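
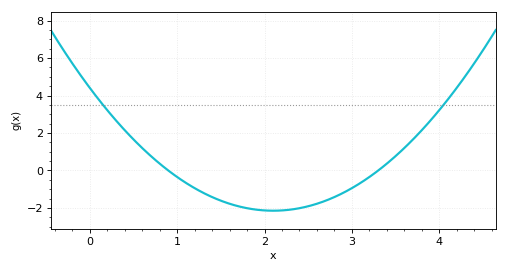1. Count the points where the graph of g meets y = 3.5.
2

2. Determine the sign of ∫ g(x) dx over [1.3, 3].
negative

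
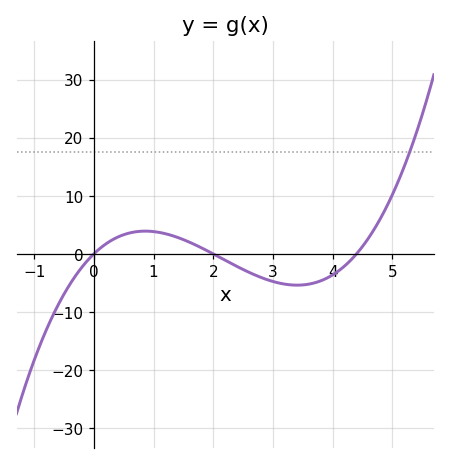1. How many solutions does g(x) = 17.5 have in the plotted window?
1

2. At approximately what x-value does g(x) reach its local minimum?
3.4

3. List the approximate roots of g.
0, 2, 4.4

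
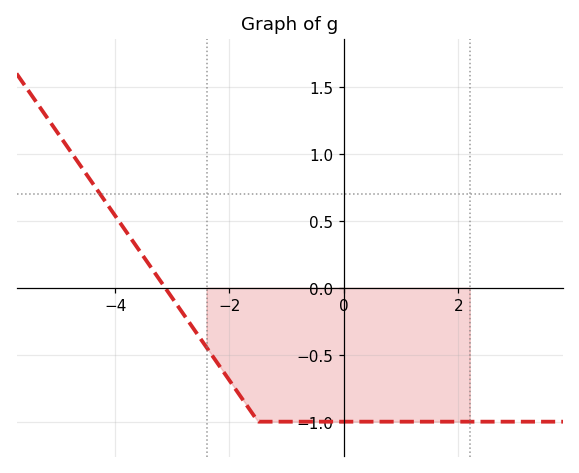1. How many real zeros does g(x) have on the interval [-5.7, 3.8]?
1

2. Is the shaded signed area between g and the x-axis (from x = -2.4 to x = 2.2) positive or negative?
negative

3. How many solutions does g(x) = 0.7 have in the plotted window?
1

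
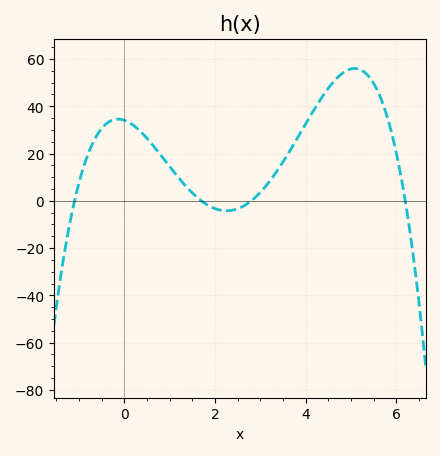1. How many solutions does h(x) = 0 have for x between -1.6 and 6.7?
4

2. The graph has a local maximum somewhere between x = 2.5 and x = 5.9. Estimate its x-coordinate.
5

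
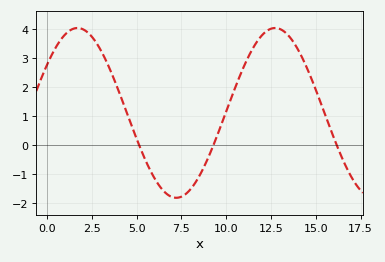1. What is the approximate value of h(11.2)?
3.01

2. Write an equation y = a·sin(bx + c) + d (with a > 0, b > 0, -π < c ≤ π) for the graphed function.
y = 2.94sin(0.57x + 0.6) + 1.11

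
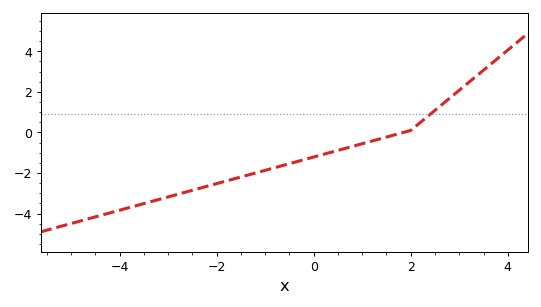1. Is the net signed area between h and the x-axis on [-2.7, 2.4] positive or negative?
negative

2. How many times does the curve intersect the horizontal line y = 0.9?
1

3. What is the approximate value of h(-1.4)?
-2.2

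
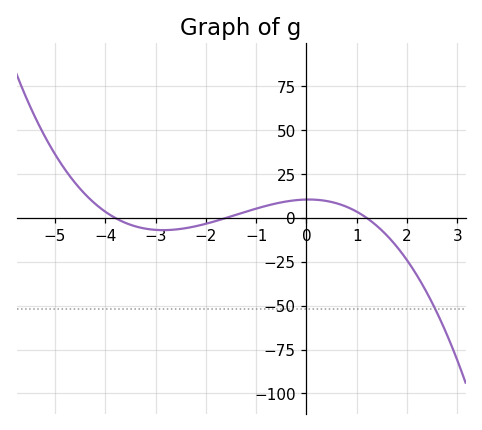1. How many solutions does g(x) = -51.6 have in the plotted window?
1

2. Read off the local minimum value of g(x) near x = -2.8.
-5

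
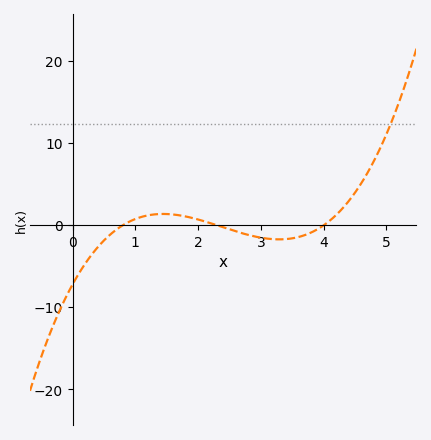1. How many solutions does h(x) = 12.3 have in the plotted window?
1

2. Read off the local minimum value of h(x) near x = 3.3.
-2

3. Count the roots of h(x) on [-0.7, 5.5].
3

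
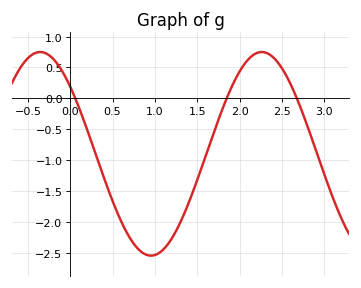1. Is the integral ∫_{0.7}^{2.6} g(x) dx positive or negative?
negative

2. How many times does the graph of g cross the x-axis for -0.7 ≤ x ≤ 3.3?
3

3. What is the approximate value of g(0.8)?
-2.45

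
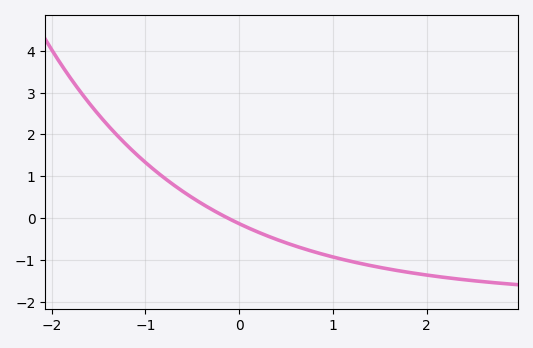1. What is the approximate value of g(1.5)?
-1.17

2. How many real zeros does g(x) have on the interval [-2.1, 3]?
1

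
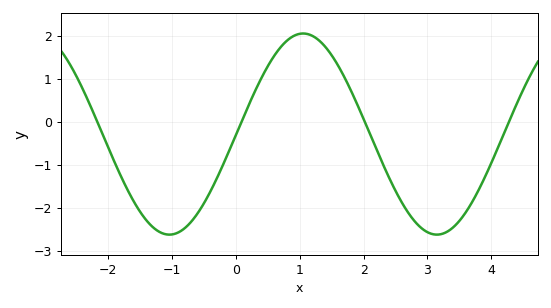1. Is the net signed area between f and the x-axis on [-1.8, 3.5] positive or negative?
negative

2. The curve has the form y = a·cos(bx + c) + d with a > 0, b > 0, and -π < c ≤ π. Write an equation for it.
y = 2.34cos(1.5x - 1.58) - 0.28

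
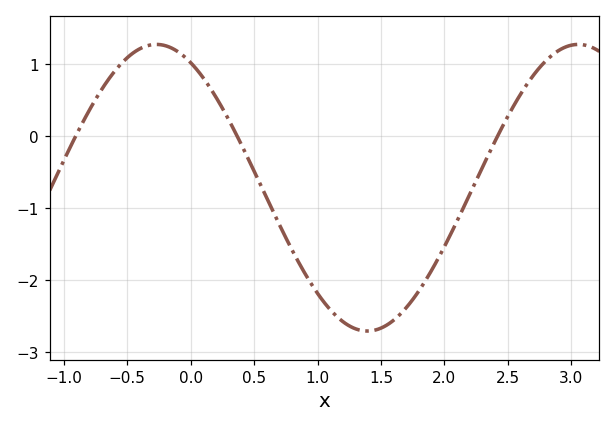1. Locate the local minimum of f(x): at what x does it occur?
1.4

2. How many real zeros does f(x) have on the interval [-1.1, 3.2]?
3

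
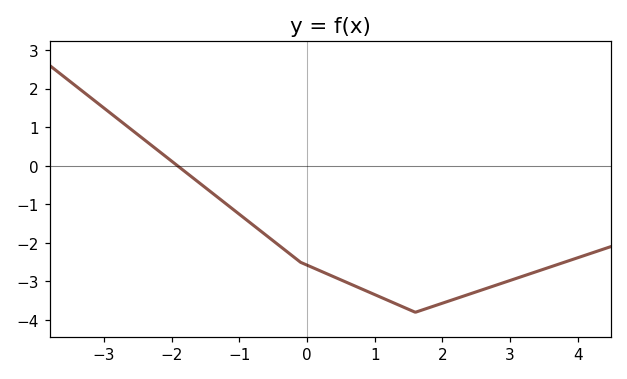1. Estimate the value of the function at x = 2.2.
-3.45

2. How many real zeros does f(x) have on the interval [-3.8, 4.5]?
1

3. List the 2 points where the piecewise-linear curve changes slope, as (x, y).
(-0.1, -2.5); (1.6, -3.8)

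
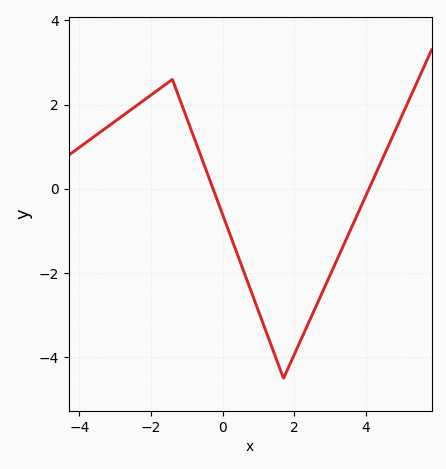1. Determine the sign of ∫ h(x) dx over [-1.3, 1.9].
negative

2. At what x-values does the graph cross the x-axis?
-0.2, 4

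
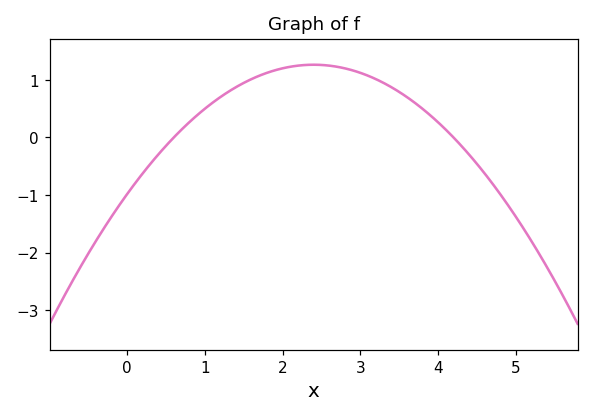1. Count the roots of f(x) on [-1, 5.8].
2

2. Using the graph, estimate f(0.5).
-0.144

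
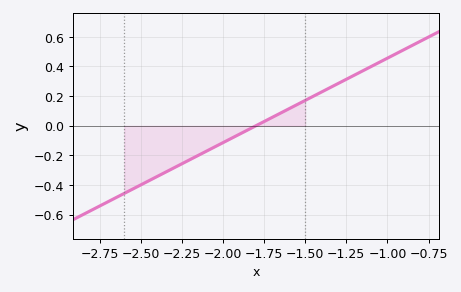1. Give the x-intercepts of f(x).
-1.8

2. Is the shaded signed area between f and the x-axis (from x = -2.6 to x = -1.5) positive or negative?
negative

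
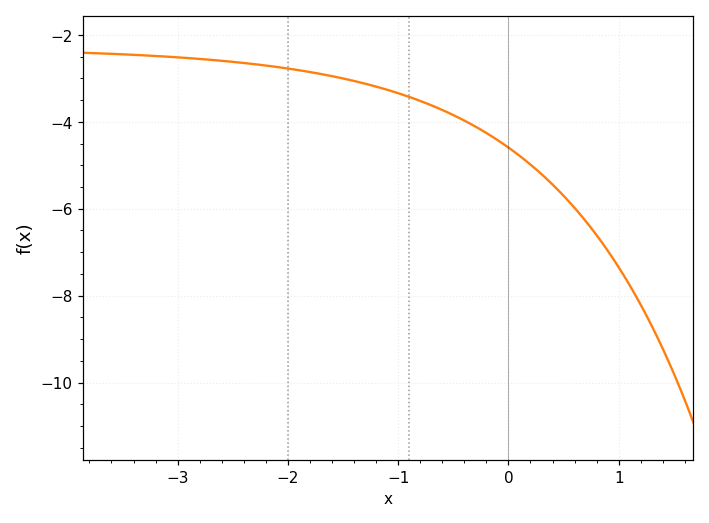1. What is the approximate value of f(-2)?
-2.77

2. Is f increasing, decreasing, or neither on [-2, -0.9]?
decreasing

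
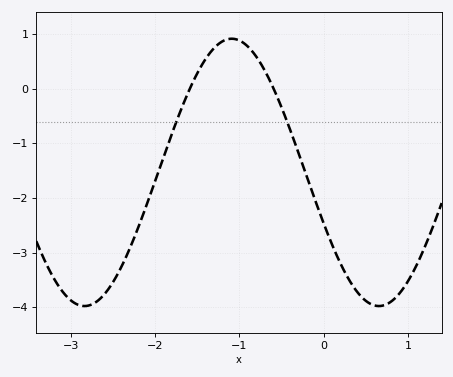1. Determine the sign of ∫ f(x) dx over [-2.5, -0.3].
negative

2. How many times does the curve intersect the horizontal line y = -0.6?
2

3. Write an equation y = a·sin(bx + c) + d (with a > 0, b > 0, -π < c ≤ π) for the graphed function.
y = 2.45sin(1.8x - 2.75) - 1.53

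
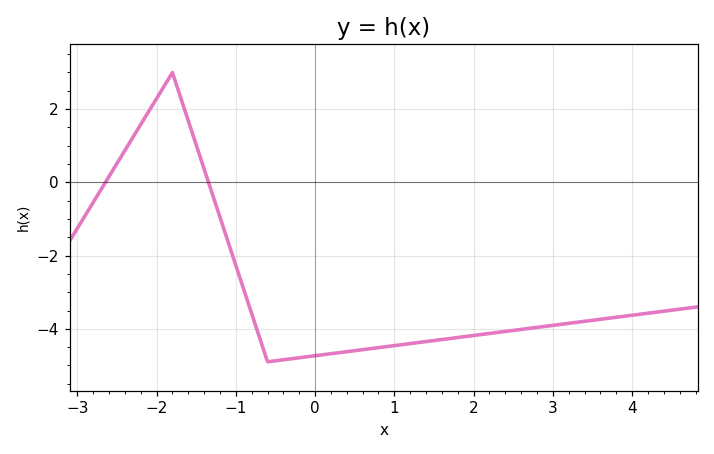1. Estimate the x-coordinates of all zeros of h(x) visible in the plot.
-2.64, -1.34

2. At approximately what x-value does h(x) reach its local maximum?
-1.8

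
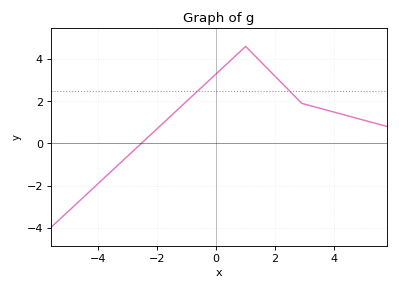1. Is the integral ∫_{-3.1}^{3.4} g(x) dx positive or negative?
positive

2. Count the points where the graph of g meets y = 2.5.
2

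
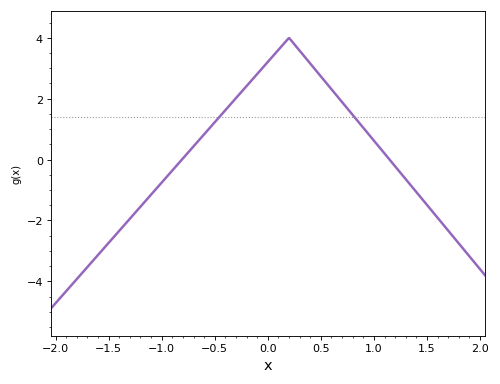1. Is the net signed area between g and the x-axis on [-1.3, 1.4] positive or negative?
positive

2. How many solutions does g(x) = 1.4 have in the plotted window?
2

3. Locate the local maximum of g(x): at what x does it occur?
0.2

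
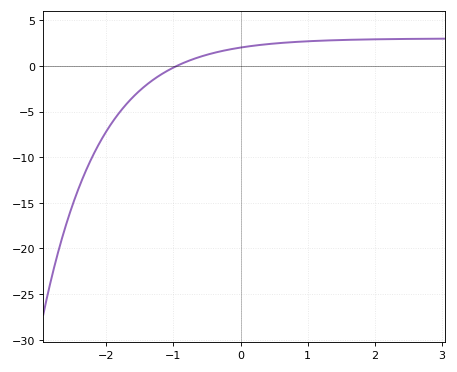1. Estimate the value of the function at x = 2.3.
2.94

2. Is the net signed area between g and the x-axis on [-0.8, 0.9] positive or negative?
positive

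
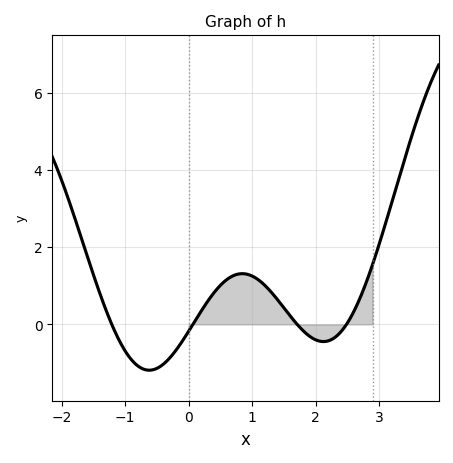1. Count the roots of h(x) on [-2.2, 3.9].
4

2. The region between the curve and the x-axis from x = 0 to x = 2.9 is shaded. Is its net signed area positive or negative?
positive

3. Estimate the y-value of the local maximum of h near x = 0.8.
1.31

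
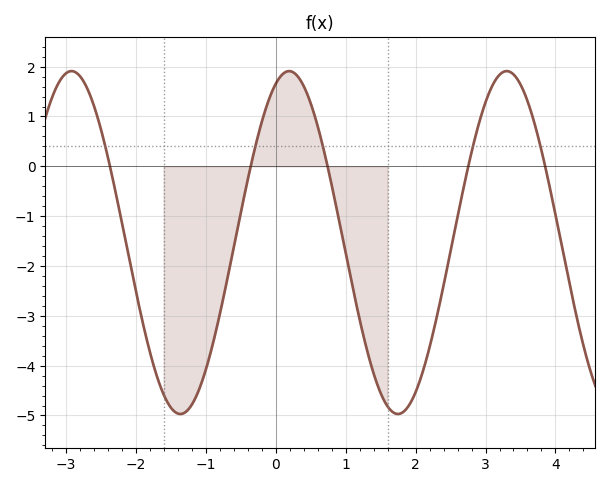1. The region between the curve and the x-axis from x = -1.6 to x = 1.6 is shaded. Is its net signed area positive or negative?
negative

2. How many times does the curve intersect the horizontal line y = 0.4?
5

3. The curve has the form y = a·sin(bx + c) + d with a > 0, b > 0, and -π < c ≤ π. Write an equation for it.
y = 3.44sin(2.02x + 1.18) - 1.53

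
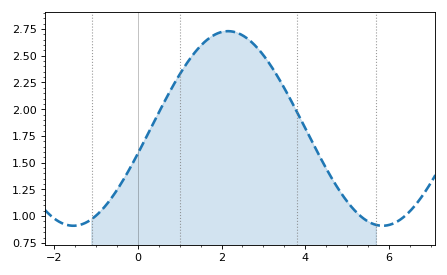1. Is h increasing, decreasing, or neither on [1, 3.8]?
neither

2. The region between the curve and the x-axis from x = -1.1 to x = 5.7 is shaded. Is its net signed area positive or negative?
positive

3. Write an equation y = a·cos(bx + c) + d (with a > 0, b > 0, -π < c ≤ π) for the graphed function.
y = 0.91cos(0.85x - 1.83) + 1.82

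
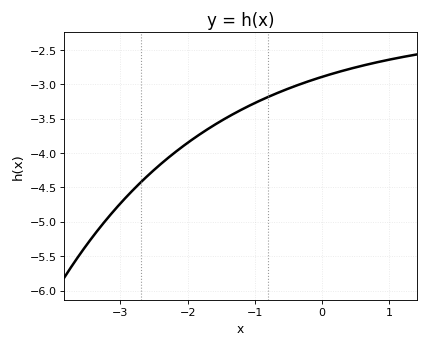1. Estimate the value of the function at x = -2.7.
-4.43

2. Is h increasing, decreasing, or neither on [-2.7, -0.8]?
increasing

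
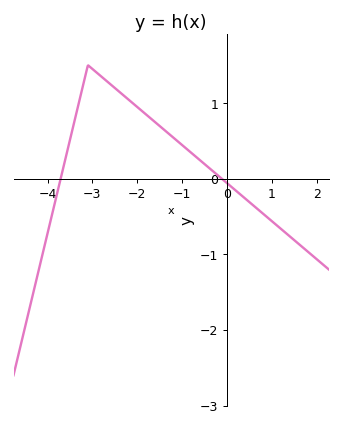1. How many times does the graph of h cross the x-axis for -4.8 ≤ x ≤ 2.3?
2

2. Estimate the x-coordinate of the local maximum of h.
-3.1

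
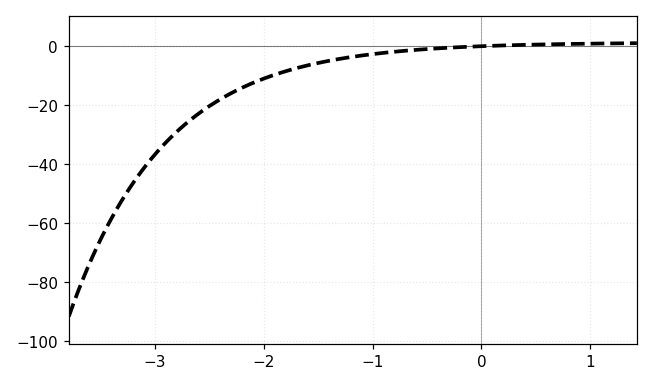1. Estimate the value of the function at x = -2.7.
-26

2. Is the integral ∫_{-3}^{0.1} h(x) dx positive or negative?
negative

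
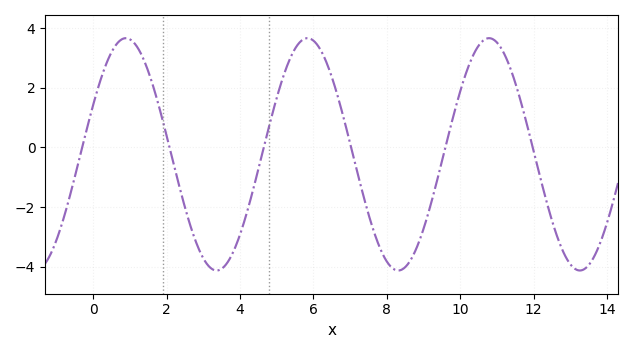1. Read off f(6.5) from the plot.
2.4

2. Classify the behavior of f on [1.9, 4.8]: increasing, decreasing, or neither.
neither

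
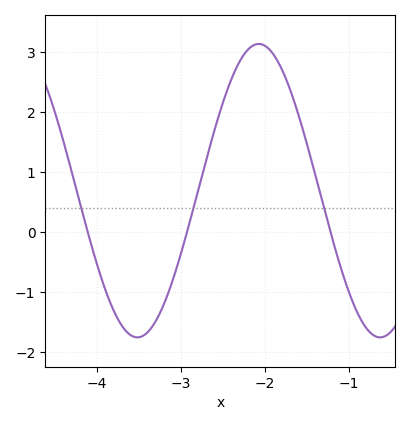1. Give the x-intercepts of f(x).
-4.1, -2.9, -1.2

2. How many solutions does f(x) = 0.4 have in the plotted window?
3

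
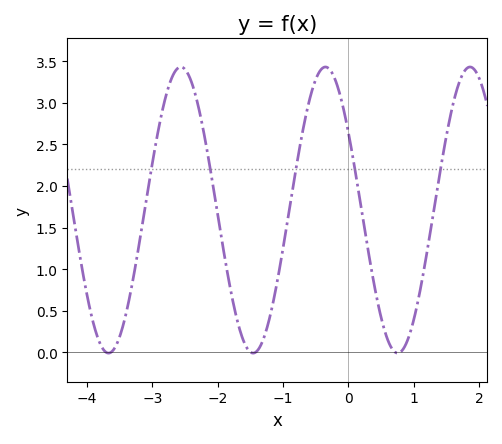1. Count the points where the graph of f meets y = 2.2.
5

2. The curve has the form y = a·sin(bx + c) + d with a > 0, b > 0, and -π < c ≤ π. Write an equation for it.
y = 1.72sin(2.8x + 2.6) + 1.71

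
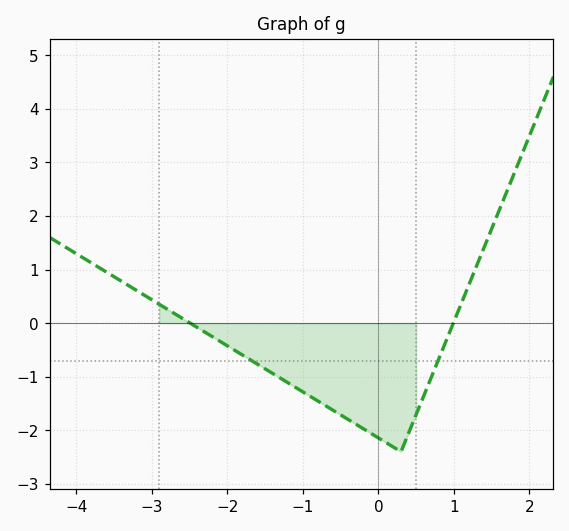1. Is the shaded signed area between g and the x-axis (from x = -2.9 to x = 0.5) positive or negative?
negative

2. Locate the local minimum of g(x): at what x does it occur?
0.3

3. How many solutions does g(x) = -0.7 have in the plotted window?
2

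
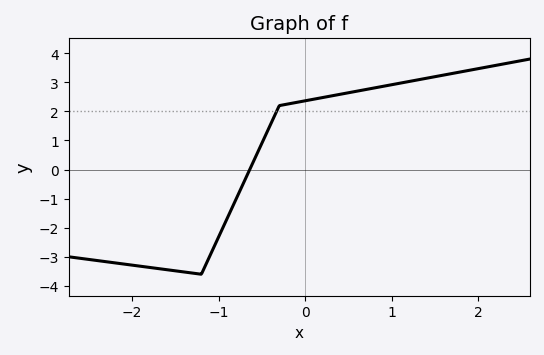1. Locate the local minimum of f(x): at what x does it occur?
-1.2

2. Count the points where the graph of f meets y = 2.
1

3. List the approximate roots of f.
-0.641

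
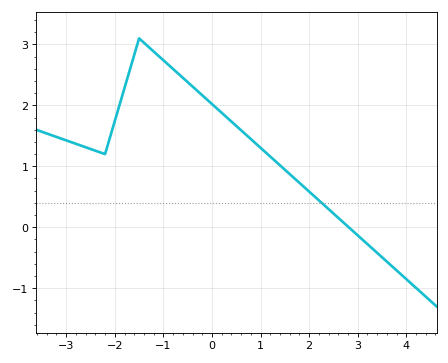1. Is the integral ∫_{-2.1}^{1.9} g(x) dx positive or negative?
positive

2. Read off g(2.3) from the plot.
0.369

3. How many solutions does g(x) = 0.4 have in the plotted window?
1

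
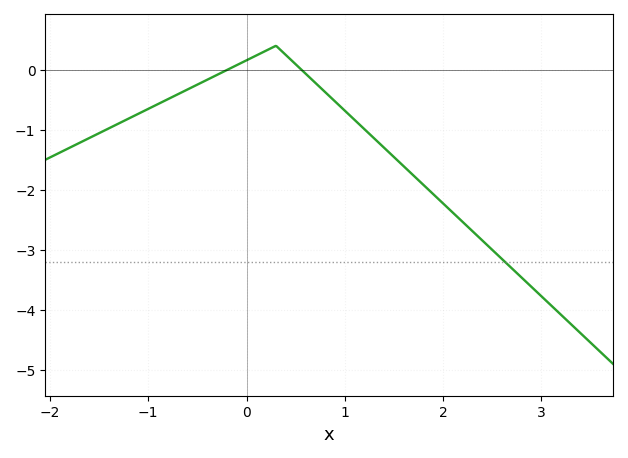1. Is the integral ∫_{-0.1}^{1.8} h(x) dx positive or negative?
negative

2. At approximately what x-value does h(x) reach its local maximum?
0.3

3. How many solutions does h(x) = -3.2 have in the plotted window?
1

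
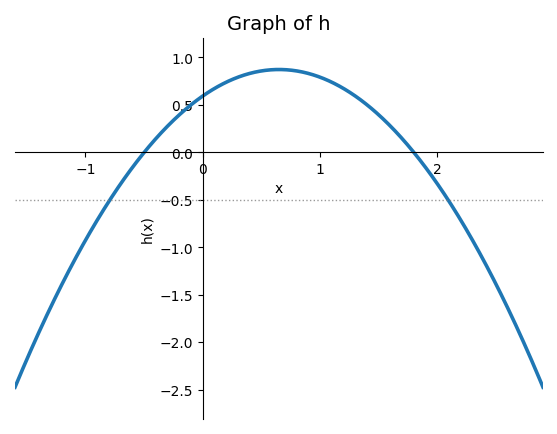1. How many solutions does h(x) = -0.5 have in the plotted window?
2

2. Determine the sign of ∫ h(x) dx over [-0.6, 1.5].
positive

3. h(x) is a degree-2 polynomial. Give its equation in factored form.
y = -0.66(x + 0.5)(x - 1.8)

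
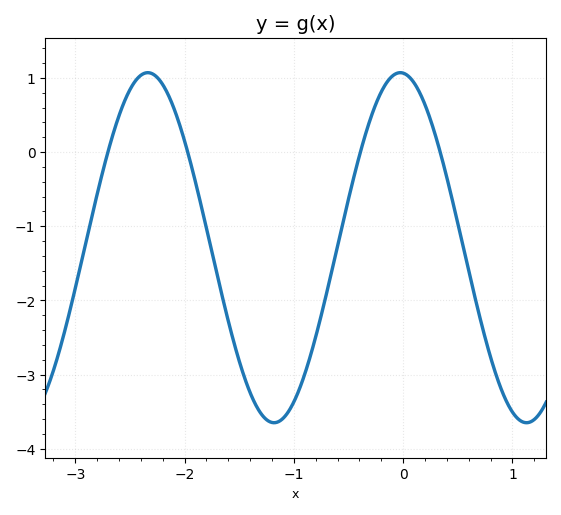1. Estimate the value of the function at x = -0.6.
-1.3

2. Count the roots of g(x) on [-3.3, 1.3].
4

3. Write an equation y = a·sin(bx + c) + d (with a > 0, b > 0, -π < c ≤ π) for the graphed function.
y = 2.36sin(2.7x + 1.6) - 1.29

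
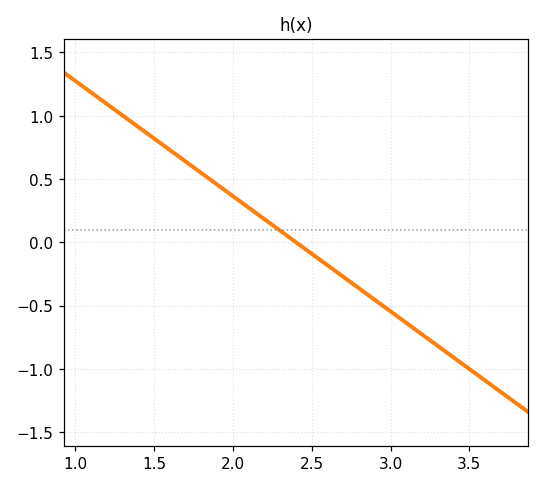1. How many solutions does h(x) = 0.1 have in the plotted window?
1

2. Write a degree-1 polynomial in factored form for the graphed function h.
y = -0.91(x - 2.4)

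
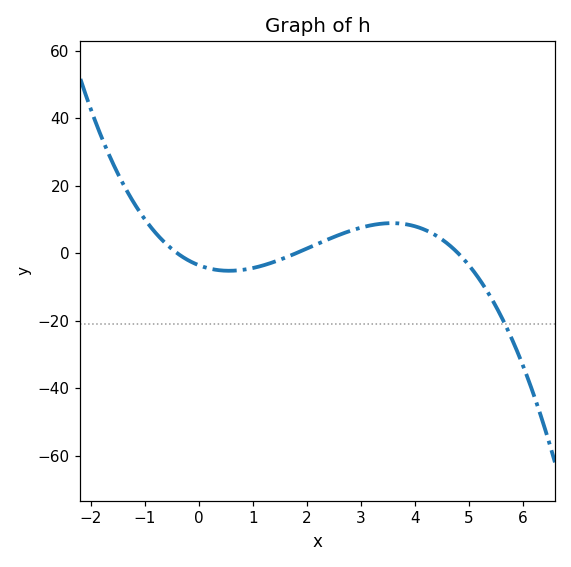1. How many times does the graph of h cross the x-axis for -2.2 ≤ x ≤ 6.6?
3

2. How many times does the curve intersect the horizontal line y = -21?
1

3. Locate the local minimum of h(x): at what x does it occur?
0.561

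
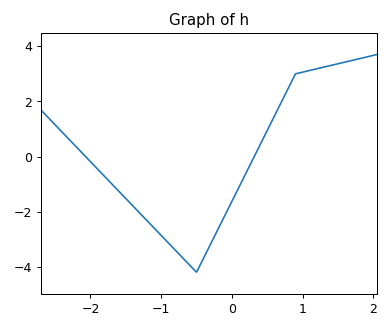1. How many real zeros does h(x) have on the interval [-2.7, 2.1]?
2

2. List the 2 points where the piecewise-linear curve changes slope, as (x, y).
(-0.5, -4.2); (0.9, 3)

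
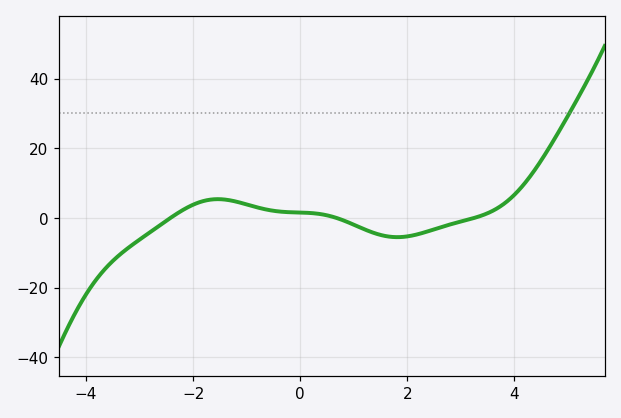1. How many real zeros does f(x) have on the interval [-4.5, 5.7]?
3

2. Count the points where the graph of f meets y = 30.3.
1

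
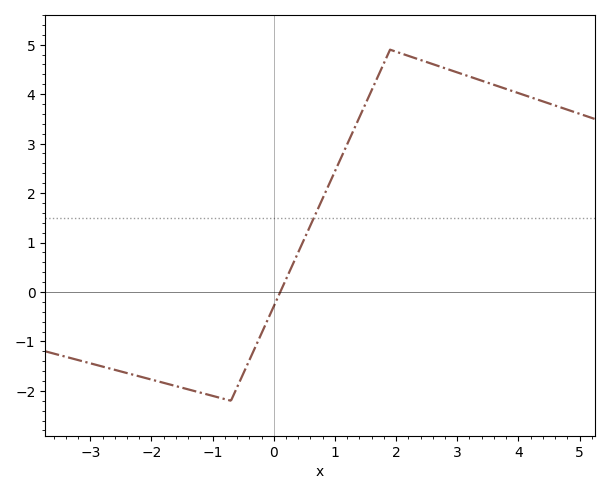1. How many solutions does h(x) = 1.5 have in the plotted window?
1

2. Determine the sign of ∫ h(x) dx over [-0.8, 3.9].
positive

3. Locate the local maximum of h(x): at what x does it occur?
2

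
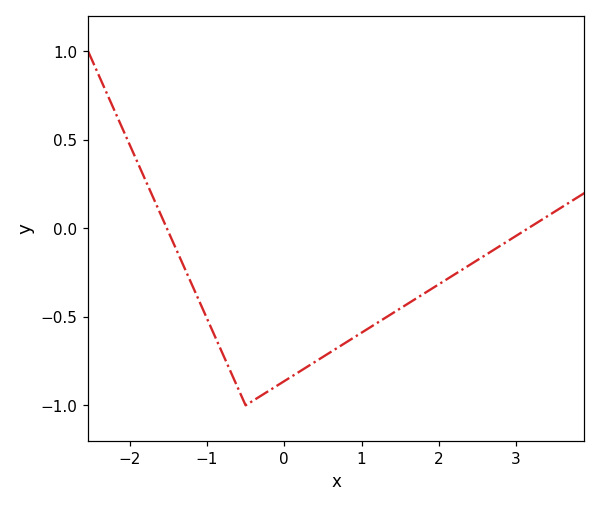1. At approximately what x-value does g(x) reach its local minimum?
-0.5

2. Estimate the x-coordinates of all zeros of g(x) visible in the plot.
-1.5, 3.2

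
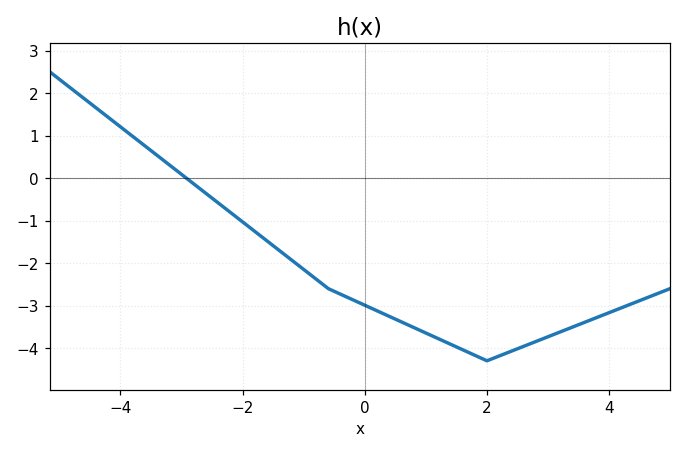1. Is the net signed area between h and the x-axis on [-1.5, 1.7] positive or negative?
negative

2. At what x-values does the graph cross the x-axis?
-2.92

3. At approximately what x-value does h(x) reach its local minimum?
2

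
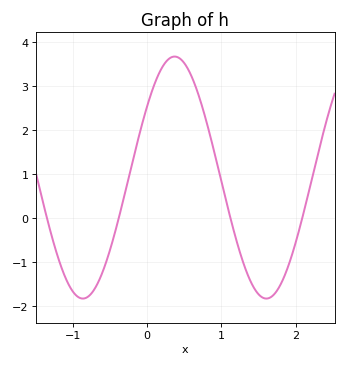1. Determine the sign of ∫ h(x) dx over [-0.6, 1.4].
positive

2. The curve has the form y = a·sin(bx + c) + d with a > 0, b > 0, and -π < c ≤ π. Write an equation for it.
y = 2.75sin(2.5x + 0.63) + 0.93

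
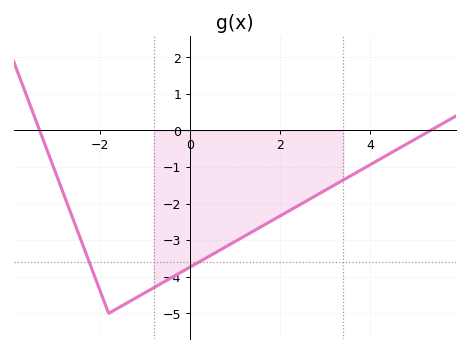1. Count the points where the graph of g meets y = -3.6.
2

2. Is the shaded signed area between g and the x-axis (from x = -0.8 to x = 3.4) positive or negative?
negative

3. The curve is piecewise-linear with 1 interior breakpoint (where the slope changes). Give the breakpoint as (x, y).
(-1.8, -5)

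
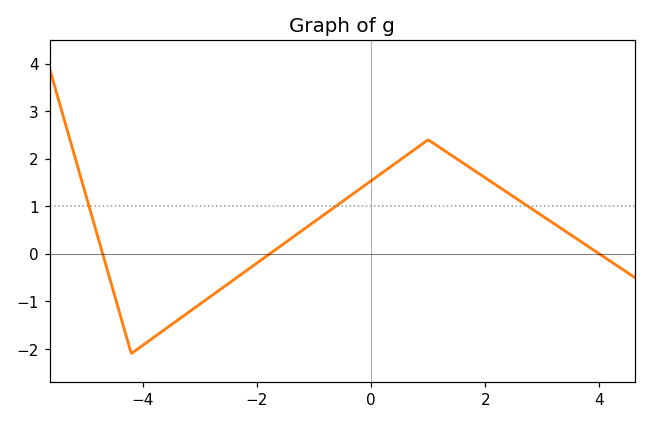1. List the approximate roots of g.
-4.7, -1.77, 4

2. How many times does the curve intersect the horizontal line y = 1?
3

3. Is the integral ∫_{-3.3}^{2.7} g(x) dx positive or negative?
positive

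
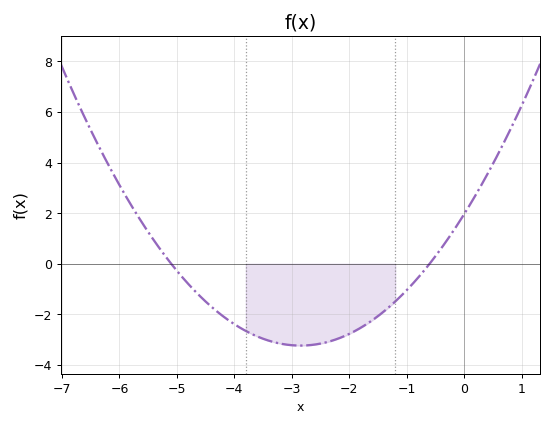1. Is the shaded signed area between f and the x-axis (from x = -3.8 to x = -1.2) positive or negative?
negative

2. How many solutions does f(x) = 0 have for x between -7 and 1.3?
2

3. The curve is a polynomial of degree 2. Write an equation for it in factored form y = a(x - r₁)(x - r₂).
y = 0.64(x + 5.1)(x + 0.6)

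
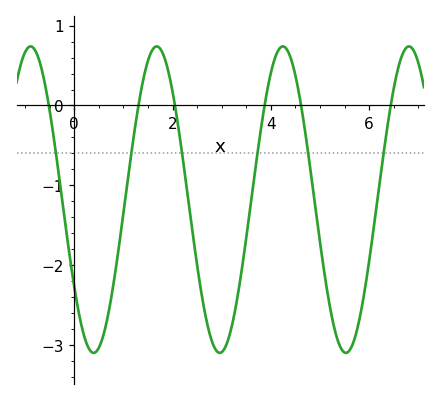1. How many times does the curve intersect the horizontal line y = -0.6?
6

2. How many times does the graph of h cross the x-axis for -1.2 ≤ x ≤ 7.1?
6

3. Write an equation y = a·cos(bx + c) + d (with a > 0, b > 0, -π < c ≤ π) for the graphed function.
y = 1.92cos(2.5x + 2.2) - 1.18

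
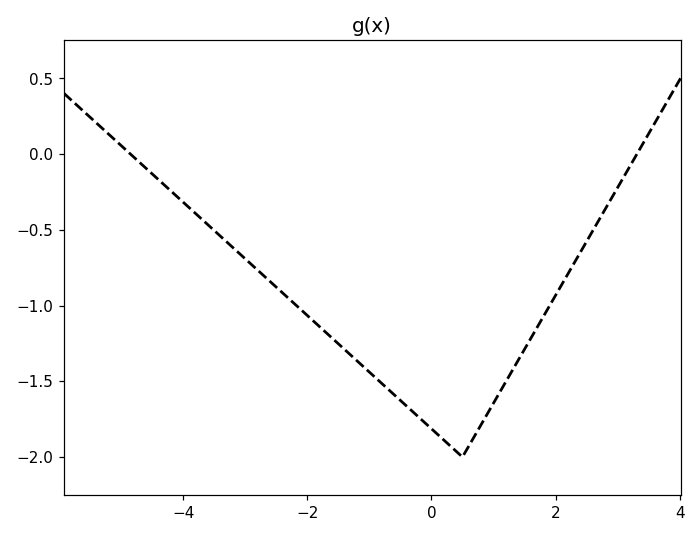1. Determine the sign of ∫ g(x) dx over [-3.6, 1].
negative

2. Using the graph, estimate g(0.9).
-1.7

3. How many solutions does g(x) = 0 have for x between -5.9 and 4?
2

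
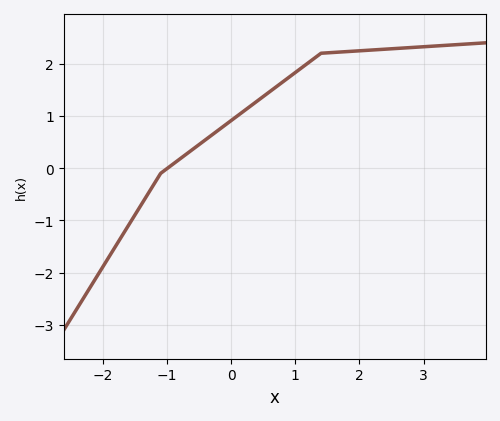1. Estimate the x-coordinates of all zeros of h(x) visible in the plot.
-1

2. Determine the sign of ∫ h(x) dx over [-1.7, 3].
positive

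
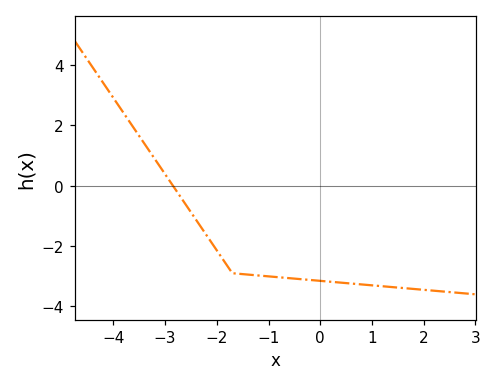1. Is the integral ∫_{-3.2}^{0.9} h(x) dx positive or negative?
negative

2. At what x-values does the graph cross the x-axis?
-2.8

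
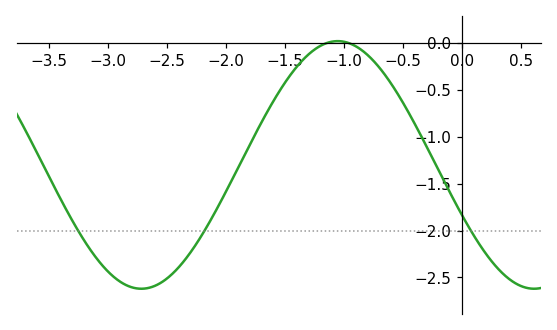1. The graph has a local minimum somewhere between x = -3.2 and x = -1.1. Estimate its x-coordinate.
-2.72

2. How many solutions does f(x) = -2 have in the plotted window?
3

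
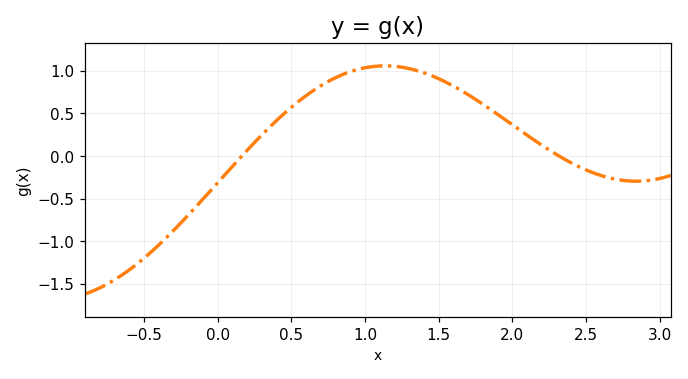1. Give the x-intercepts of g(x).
0.2, 2.3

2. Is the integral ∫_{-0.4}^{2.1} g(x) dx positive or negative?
positive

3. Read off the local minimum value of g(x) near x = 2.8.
-0.3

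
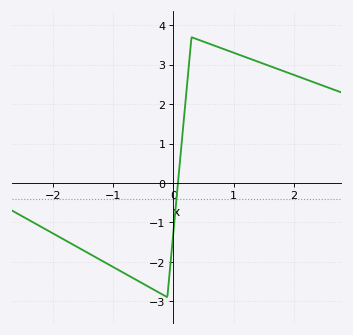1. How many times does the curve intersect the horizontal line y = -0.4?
1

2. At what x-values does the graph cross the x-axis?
0.076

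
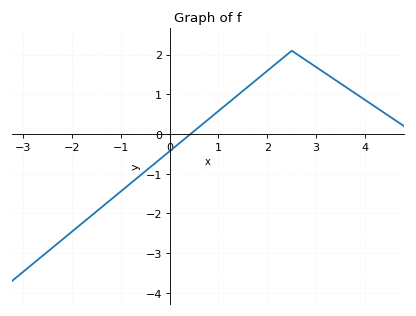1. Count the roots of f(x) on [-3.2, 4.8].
1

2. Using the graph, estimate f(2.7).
1.93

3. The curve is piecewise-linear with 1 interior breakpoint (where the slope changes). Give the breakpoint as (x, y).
(2.5, 2.1)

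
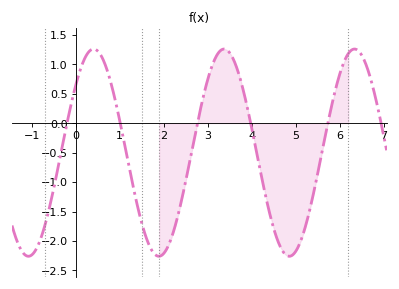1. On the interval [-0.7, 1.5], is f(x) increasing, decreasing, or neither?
neither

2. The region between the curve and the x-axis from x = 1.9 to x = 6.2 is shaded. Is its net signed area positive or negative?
negative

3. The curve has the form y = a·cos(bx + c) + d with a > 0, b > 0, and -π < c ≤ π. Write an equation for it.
y = 1.76cos(2.12x - 0.872) - 0.5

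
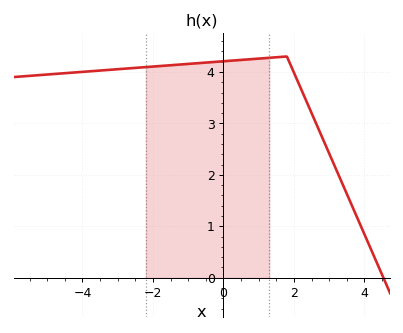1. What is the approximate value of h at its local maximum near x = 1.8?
4.3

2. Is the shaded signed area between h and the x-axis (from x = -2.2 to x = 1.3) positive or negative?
positive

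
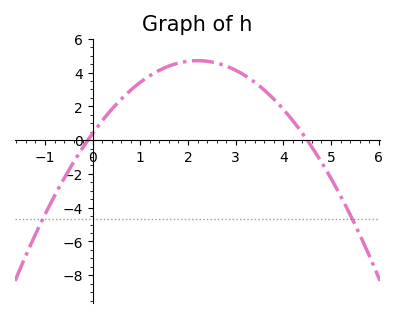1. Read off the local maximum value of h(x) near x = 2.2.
4.8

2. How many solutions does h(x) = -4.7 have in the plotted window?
2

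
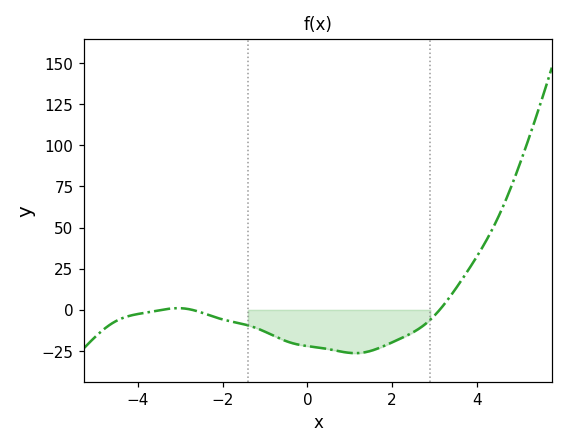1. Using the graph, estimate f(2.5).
-14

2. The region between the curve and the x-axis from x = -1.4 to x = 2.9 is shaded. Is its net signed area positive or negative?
negative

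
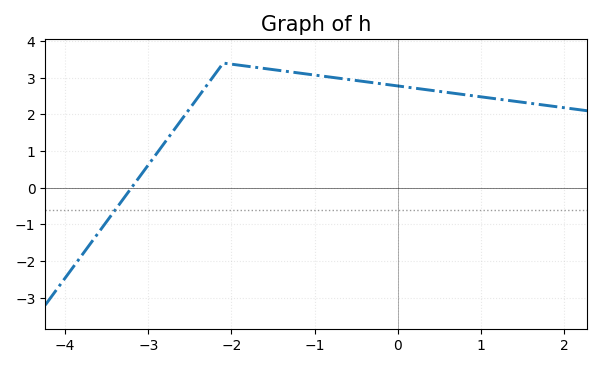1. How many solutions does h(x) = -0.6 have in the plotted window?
1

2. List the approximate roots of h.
-3.2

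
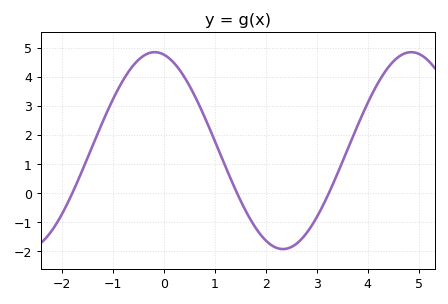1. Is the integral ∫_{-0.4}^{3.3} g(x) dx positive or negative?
positive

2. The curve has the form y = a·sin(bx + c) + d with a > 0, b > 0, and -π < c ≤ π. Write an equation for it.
y = 3.38sin(1.25x + 1.79) + 1.46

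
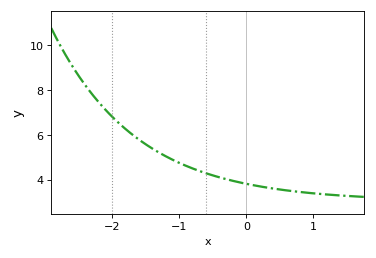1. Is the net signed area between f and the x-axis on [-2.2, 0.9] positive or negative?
positive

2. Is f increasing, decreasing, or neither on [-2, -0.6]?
decreasing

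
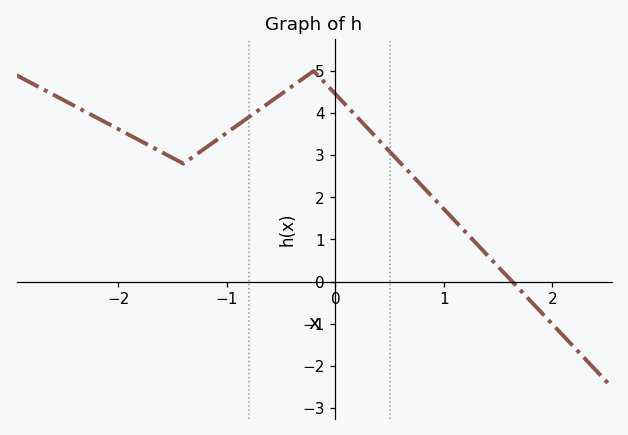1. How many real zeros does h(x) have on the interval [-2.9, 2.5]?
1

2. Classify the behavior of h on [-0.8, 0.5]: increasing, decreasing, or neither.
neither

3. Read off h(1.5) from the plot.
0.354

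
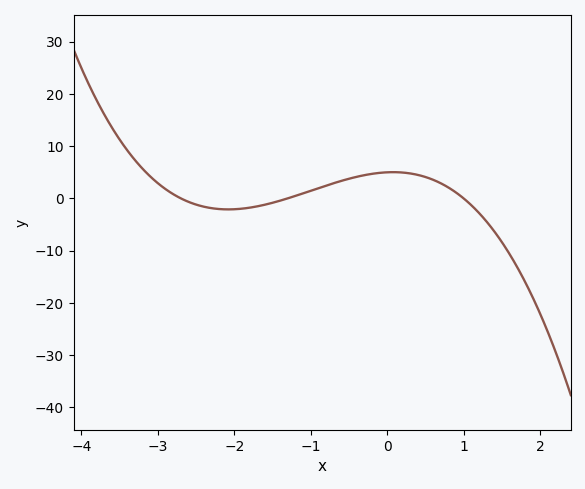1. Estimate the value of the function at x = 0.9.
1.12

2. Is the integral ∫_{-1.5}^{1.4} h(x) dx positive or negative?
positive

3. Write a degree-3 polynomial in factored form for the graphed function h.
y = -1.42(x + 2.7)(x + 1.3)(x - 1)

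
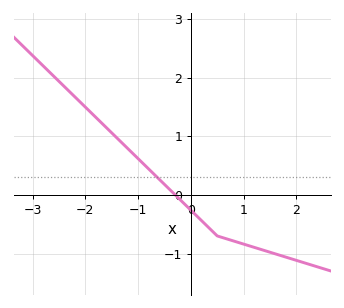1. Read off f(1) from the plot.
-0.839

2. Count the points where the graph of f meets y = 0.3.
1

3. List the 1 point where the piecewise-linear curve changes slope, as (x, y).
(0.5, -0.7)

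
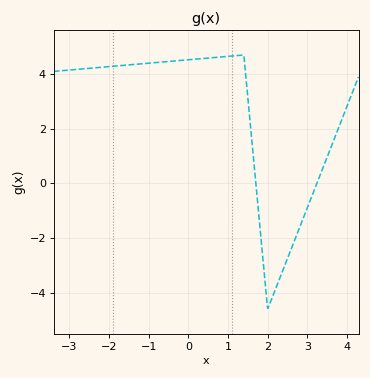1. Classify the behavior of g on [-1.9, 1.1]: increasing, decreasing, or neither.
increasing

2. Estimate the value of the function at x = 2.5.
-2.75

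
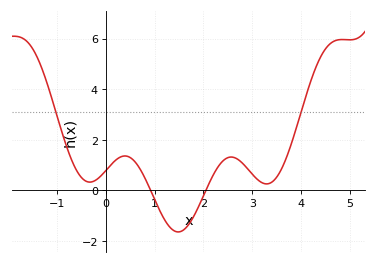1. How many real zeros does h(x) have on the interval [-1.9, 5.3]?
2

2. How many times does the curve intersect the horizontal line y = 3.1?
2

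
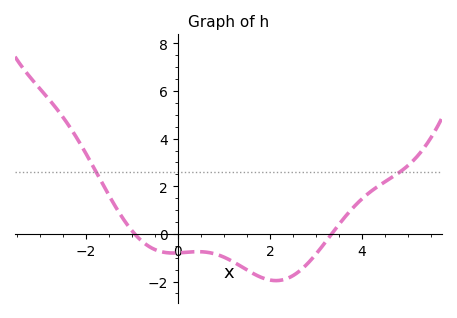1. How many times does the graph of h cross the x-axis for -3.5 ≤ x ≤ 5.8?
2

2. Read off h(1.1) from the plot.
-1.07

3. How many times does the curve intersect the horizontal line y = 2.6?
2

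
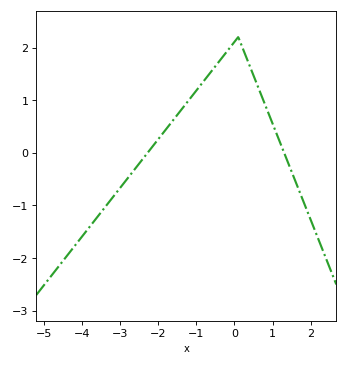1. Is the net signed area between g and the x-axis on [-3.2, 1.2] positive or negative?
positive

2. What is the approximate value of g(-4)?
-1.6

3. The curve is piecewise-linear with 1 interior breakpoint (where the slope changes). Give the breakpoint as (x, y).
(0.1, 2.2)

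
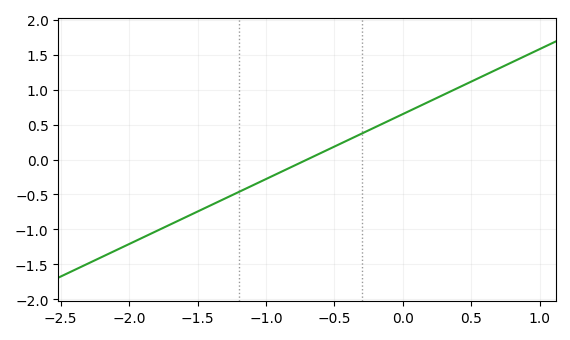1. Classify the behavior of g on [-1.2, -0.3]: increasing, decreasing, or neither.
increasing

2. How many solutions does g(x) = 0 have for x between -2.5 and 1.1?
1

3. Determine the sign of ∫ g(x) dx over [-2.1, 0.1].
negative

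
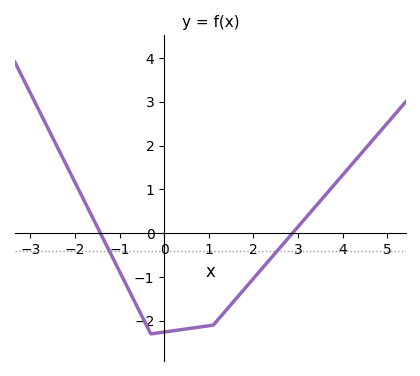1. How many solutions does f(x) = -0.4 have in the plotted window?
2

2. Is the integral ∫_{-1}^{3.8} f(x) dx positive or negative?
negative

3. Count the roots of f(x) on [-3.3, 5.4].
2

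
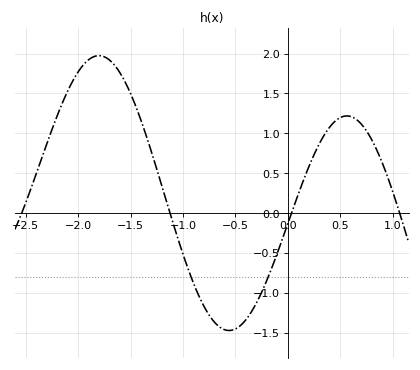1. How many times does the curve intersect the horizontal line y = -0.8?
2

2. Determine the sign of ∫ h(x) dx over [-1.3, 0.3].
negative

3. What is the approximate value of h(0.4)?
1.1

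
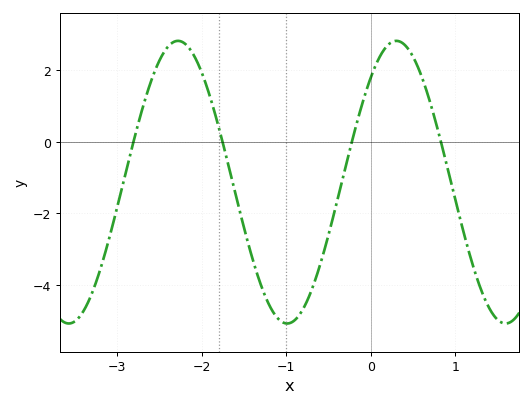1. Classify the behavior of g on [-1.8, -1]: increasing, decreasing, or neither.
decreasing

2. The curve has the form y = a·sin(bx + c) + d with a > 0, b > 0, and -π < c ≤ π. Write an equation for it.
y = 3.95sin(2.4x + 0.83) - 1.13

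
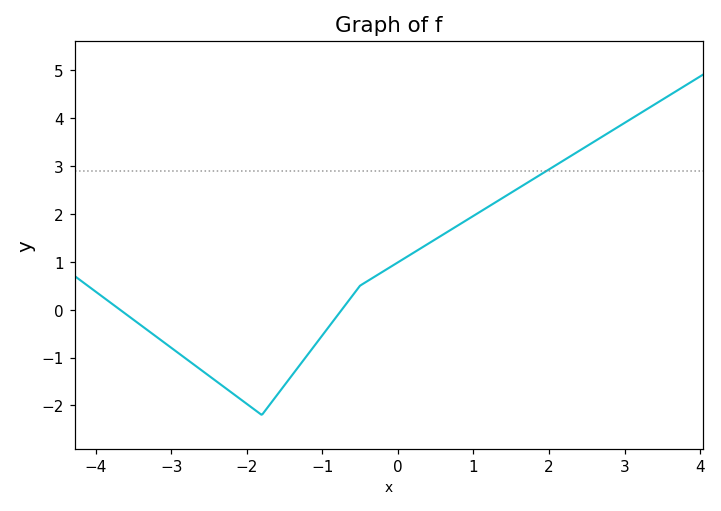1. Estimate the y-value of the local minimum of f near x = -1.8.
-2.2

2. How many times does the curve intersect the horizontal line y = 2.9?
1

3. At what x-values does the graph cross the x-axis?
-3.68, -0.741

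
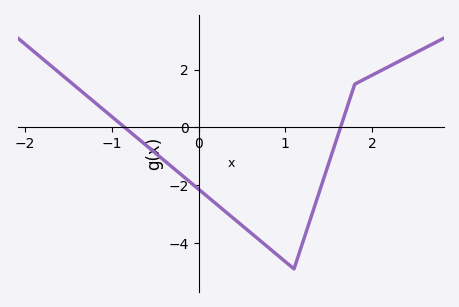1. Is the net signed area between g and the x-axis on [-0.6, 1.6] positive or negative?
negative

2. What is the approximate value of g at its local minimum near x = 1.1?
-4.8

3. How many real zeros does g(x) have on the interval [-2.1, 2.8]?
2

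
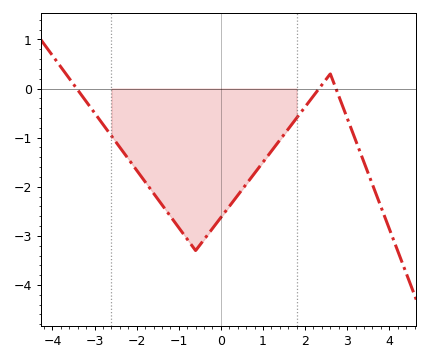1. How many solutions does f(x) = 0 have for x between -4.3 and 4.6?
3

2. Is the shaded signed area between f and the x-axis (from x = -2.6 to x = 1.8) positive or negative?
negative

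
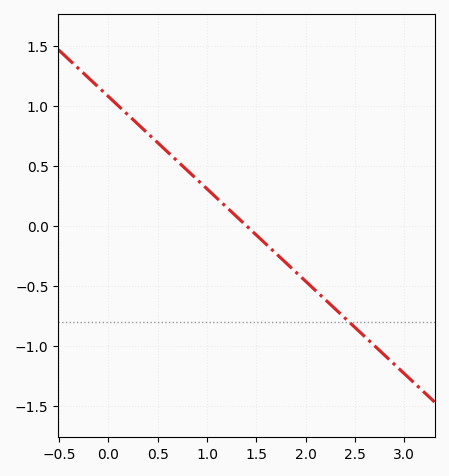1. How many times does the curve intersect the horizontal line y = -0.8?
1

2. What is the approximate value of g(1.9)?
-0.385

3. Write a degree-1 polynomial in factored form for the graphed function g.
y = -0.77(x - 1.4)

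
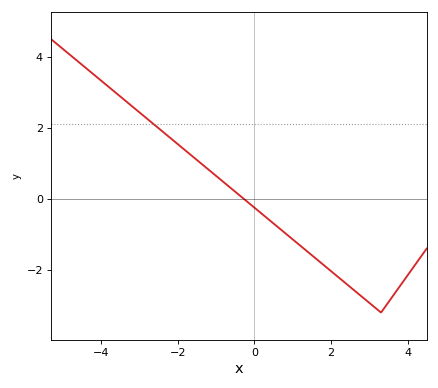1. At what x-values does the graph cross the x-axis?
-0.277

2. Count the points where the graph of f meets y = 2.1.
1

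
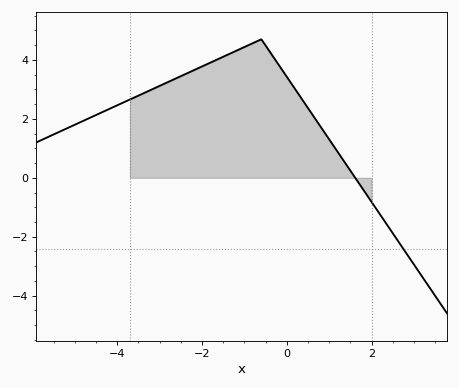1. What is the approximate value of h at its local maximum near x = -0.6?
4.7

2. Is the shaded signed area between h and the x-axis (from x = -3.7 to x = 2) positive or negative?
positive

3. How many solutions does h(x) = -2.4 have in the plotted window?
1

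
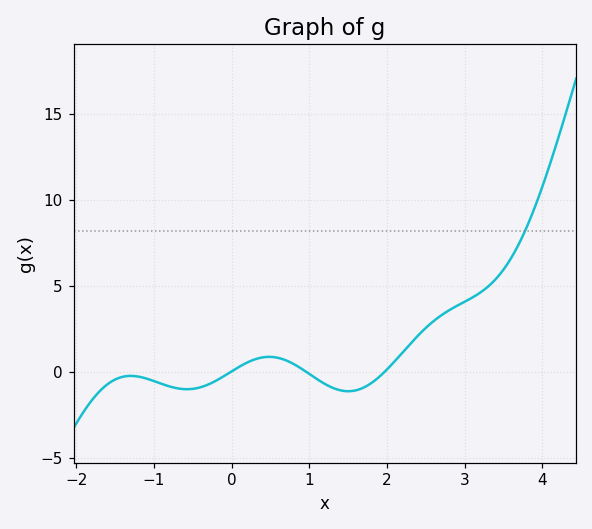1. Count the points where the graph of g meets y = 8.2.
1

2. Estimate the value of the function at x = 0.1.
0.5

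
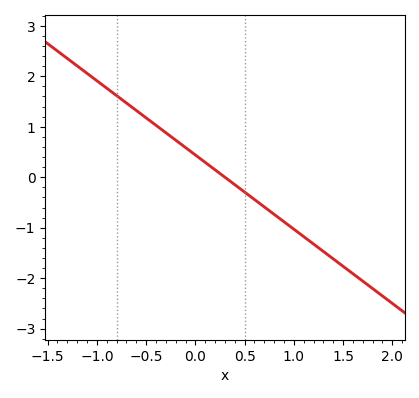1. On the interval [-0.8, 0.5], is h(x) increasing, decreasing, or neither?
decreasing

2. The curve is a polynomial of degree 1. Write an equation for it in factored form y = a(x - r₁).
y = -1.47(x - 0.3)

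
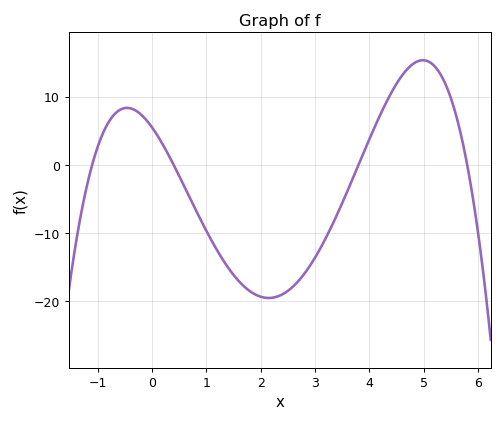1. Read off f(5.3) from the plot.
13.4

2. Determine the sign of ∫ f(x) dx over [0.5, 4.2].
negative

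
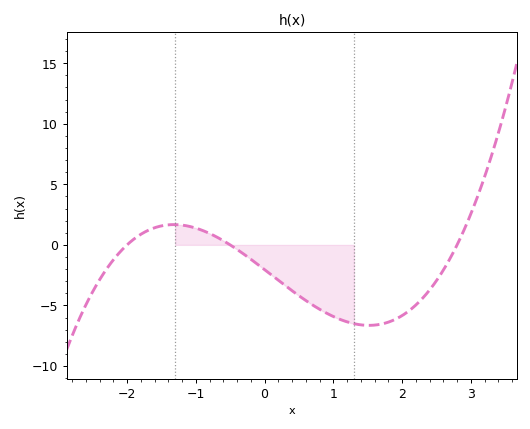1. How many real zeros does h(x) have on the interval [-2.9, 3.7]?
3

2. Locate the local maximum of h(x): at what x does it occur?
-1.32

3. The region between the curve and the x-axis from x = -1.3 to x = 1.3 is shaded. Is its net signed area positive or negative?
negative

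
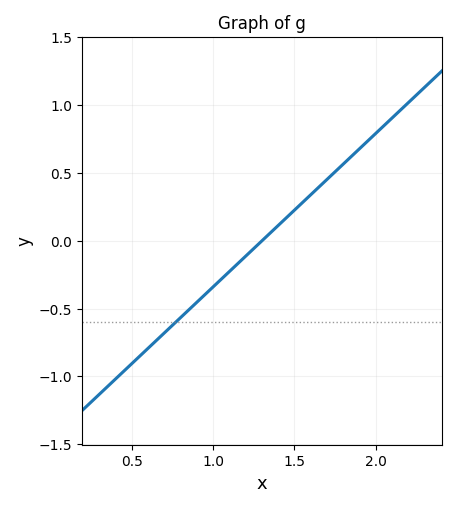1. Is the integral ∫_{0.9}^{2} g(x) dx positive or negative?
positive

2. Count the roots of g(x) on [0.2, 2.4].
1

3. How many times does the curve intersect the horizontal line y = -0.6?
1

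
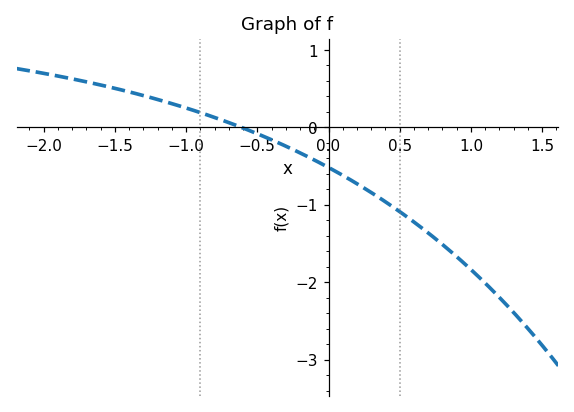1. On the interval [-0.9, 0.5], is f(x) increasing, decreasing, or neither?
decreasing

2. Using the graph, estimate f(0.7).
-1.4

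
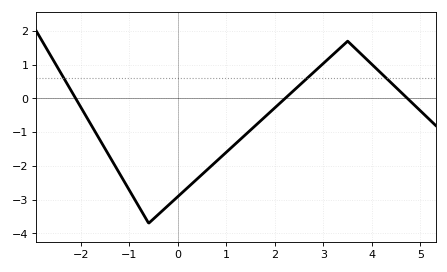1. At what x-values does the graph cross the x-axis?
-2.2, 2.2, 4.8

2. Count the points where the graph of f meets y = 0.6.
3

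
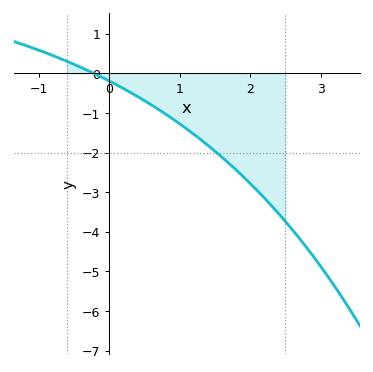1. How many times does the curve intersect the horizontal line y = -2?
1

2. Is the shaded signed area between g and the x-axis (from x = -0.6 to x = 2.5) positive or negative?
negative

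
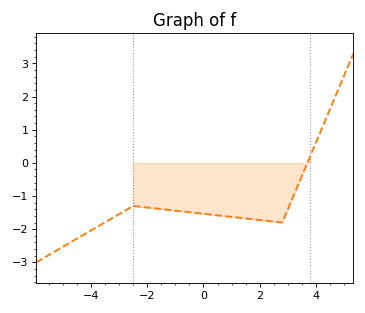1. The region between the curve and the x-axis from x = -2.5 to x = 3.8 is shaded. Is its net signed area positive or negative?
negative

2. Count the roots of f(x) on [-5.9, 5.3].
1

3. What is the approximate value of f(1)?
-1.6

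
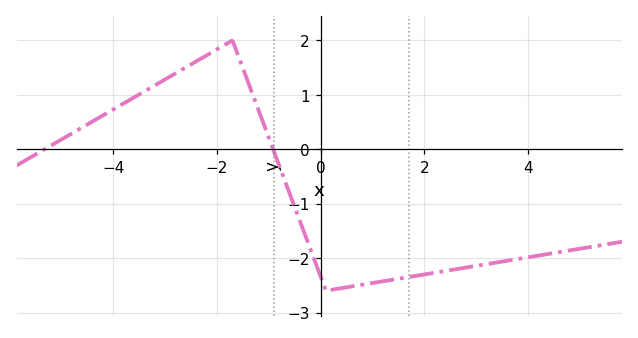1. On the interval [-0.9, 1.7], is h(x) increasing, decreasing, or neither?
neither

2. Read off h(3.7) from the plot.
-2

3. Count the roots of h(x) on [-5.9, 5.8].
2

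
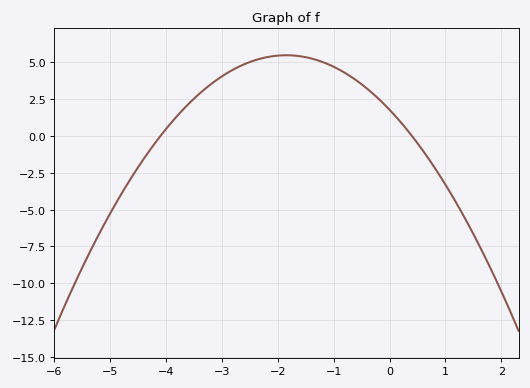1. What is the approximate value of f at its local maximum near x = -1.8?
5.47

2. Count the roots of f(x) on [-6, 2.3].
2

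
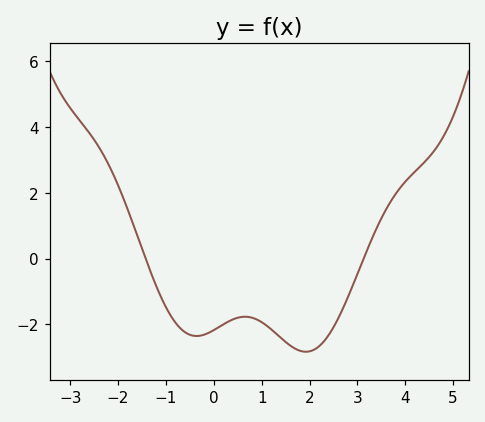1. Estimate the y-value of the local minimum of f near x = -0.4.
-2.35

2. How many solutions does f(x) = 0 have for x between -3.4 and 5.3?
2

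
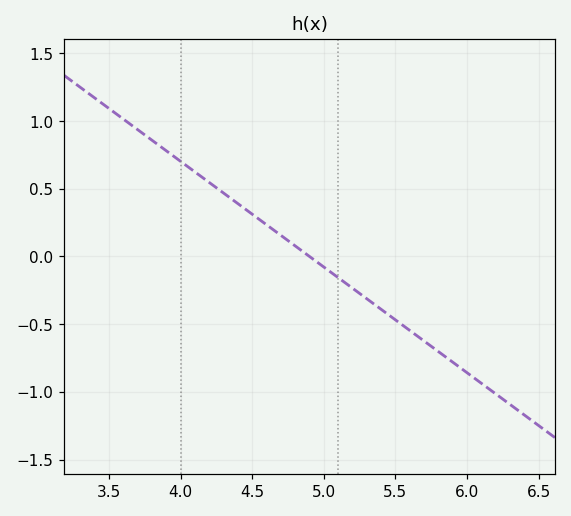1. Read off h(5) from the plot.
-0.1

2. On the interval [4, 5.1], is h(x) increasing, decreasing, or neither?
decreasing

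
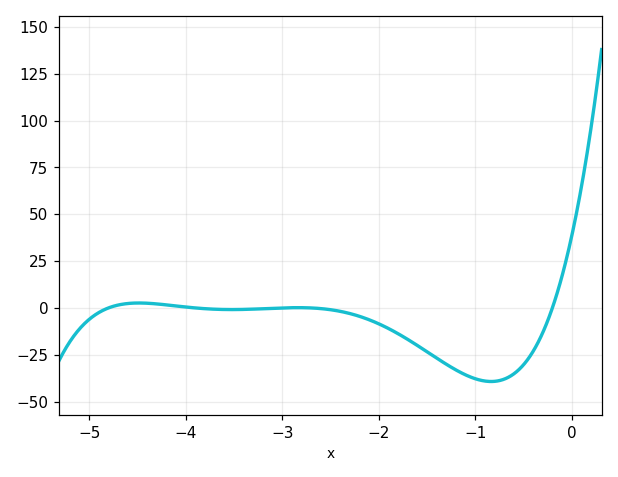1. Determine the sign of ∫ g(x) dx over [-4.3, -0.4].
negative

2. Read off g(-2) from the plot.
-10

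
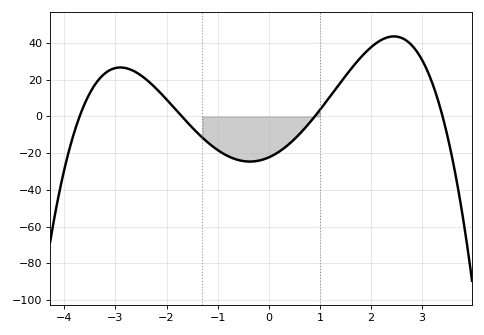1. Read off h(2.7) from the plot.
41.2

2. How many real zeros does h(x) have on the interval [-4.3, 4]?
4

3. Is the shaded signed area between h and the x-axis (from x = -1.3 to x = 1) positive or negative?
negative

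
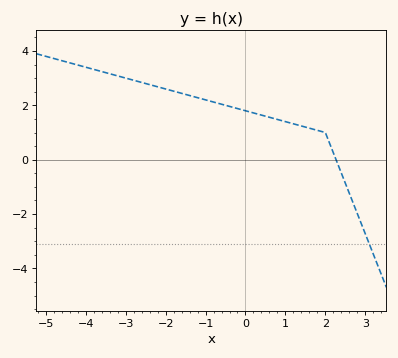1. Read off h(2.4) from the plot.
-0.491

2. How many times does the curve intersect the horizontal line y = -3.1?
1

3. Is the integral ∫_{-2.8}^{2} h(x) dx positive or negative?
positive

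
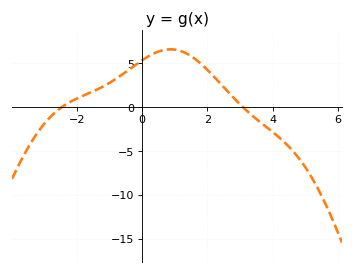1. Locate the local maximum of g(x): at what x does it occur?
0.8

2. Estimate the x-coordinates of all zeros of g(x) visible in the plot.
-2.4, 3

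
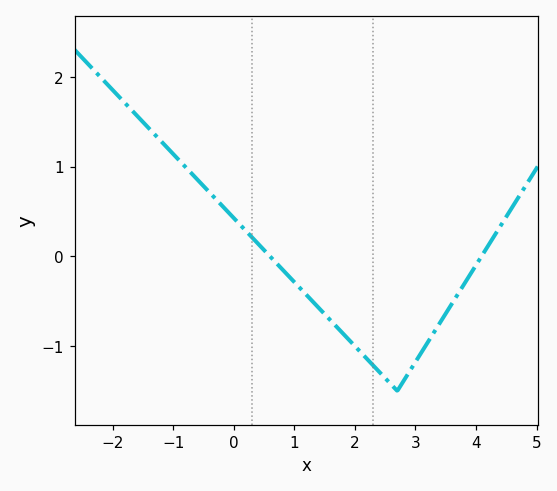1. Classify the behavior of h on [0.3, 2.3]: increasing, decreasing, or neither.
decreasing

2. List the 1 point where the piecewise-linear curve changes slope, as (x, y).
(2.7, -1.5)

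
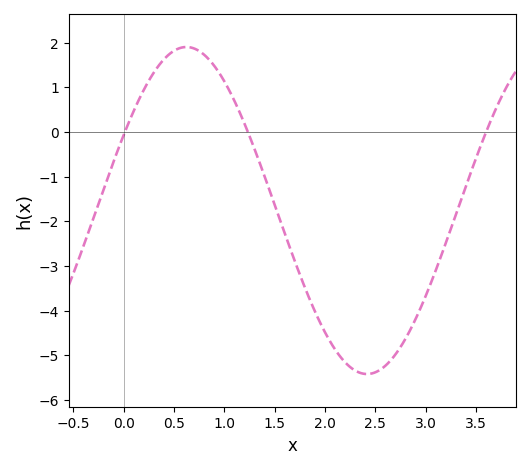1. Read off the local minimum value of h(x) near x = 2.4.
-5.42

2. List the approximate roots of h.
0.012, 1.23, 3.6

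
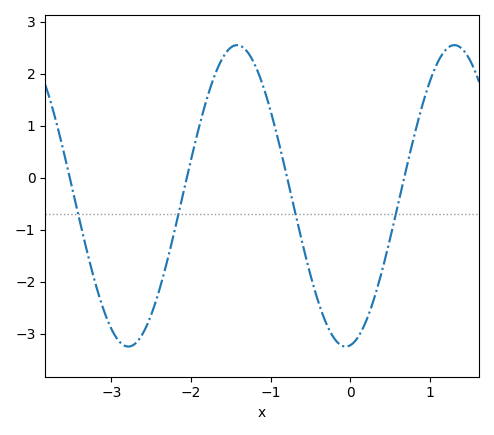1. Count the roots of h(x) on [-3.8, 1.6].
4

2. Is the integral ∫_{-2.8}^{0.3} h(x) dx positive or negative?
negative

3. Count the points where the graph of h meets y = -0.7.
4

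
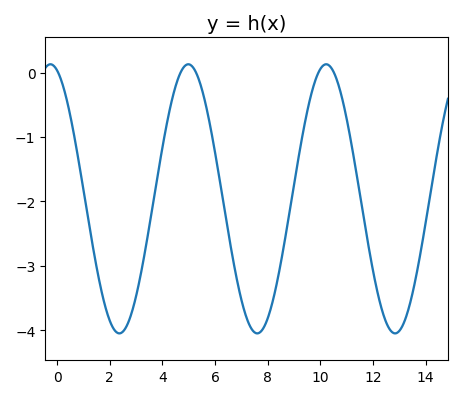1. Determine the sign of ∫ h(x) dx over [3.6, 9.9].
negative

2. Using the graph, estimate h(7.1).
-3.7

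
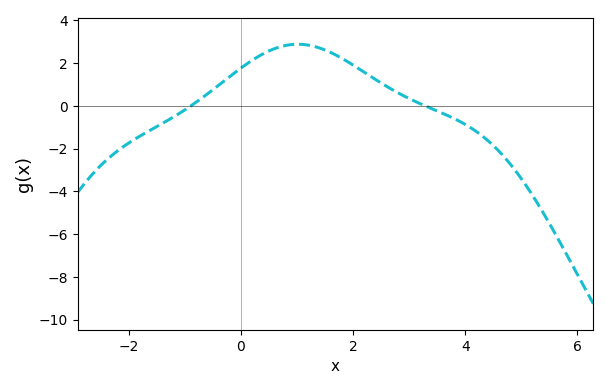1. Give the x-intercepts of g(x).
-0.892, 3.28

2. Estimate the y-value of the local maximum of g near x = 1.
2.88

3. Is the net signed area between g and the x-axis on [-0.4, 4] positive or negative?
positive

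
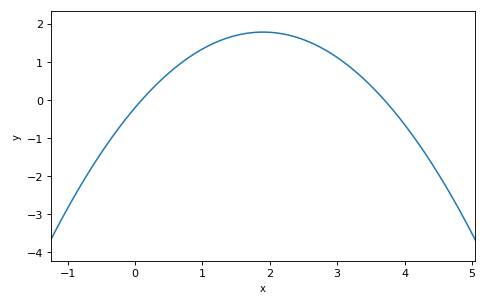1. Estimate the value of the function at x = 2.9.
1.23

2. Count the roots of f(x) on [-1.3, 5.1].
2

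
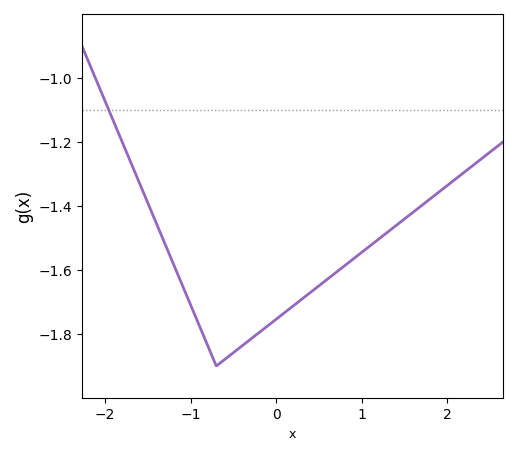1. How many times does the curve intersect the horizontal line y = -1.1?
1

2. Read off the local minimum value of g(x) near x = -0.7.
-1.9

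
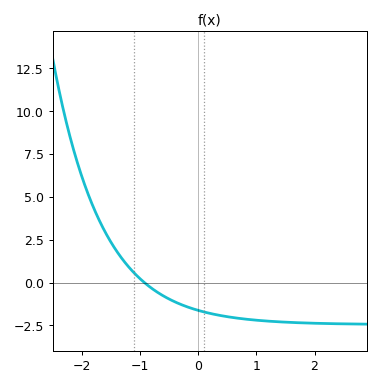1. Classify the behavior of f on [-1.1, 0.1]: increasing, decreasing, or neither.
decreasing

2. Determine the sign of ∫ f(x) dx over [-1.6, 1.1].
negative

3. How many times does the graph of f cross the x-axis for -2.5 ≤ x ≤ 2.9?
1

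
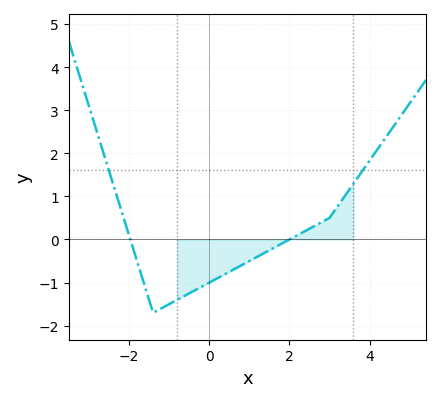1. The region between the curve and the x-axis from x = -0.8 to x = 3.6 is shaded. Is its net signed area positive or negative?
negative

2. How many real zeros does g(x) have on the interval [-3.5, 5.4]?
2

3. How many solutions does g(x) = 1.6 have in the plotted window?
2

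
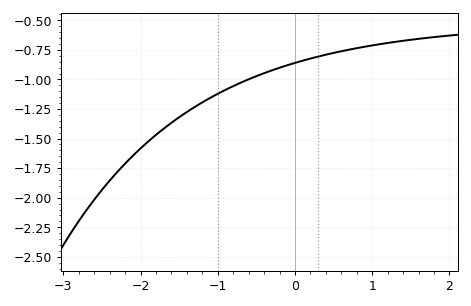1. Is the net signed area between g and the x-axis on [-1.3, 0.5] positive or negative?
negative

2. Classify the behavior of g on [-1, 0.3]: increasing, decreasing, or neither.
increasing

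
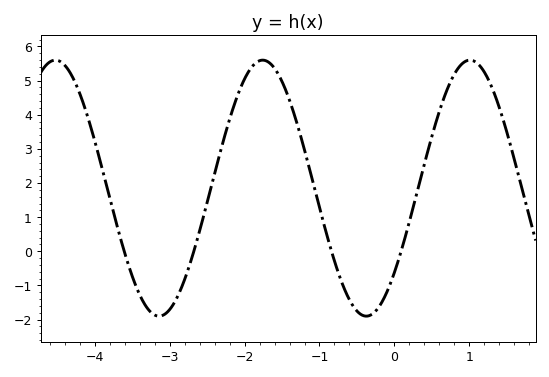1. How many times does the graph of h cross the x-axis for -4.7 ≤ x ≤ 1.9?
4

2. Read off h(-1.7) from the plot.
5.6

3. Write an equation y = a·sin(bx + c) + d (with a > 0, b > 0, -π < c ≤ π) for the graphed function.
y = 3.75sin(2.3x - 0.72) + 1.85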